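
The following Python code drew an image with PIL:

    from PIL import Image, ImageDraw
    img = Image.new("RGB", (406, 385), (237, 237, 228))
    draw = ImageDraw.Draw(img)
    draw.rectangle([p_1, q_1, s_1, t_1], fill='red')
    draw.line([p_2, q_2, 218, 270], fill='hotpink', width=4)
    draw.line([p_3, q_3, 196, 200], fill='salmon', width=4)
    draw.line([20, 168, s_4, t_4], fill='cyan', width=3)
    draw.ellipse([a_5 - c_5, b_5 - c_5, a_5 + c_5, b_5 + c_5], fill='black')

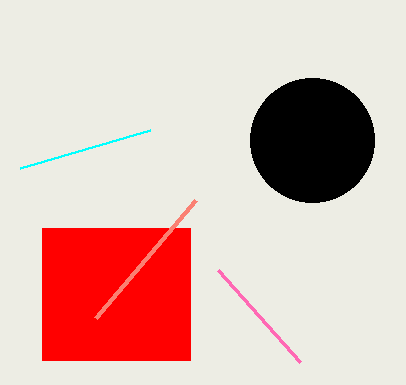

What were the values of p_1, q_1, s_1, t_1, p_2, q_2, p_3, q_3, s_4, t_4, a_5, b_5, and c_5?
p_1 = 42; q_1 = 228; s_1 = 190; t_1 = 360; p_2 = 300; q_2 = 362; p_3 = 96; q_3 = 318; s_4 = 150; t_4 = 130; a_5 = 312; b_5 = 140; c_5 = 62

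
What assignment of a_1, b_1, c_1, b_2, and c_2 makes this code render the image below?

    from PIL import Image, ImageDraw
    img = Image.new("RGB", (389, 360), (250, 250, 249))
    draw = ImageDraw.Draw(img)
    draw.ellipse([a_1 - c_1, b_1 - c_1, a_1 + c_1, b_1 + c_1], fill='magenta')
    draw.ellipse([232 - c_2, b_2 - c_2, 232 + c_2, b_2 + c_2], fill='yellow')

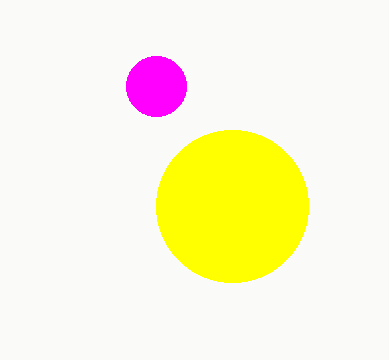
a_1 = 156; b_1 = 86; c_1 = 30; b_2 = 206; c_2 = 76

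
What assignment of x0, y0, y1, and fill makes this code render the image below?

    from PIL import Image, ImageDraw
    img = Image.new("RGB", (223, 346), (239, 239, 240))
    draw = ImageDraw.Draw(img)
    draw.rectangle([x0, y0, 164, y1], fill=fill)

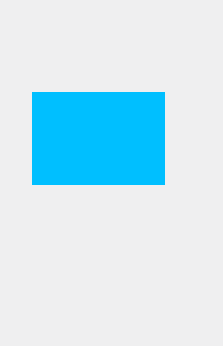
x0 = 32, y0 = 92, y1 = 184, fill = 'deepskyblue'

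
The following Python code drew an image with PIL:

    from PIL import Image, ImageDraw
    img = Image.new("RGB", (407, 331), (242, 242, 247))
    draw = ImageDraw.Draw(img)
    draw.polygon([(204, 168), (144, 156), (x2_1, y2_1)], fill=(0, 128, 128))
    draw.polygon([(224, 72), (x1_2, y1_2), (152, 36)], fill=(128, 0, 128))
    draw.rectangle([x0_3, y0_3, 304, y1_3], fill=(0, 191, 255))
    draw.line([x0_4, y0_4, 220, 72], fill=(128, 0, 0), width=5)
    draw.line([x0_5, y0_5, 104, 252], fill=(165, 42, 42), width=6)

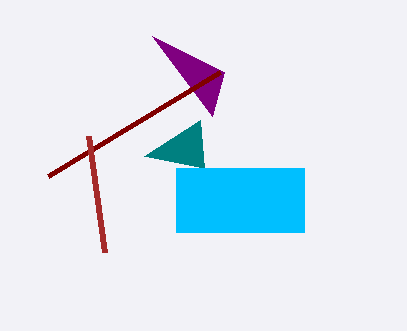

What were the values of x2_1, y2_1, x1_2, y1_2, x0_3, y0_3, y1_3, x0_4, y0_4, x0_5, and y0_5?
x2_1 = 200; y2_1 = 120; x1_2 = 212; y1_2 = 116; x0_3 = 176; y0_3 = 168; y1_3 = 232; x0_4 = 48; y0_4 = 176; x0_5 = 88; y0_5 = 136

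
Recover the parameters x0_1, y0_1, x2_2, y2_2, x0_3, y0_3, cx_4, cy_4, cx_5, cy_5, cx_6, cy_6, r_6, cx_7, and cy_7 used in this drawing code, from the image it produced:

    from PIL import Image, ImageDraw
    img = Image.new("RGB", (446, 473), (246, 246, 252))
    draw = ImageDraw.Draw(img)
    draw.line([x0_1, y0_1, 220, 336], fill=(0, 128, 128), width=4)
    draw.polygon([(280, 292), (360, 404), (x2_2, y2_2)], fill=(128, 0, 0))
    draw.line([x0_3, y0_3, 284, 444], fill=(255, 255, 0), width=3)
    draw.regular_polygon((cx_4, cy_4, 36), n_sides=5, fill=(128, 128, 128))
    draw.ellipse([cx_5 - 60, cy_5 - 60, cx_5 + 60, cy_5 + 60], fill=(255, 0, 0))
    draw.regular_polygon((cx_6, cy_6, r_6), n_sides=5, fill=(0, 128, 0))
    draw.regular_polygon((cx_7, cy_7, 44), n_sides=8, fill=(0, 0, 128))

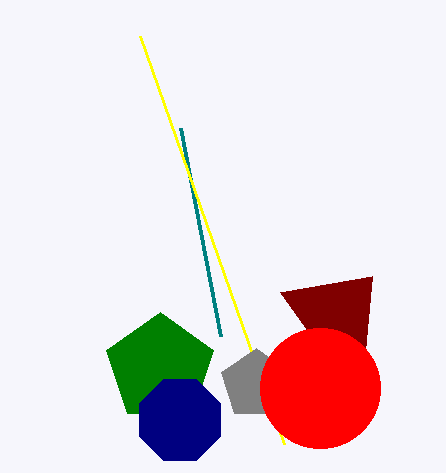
x0_1 = 180; y0_1 = 128; x2_2 = 372; y2_2 = 276; x0_3 = 140; y0_3 = 36; cx_4 = 256; cy_4 = 384; cx_5 = 320; cy_5 = 388; cx_6 = 160; cy_6 = 368; r_6 = 56; cx_7 = 180; cy_7 = 420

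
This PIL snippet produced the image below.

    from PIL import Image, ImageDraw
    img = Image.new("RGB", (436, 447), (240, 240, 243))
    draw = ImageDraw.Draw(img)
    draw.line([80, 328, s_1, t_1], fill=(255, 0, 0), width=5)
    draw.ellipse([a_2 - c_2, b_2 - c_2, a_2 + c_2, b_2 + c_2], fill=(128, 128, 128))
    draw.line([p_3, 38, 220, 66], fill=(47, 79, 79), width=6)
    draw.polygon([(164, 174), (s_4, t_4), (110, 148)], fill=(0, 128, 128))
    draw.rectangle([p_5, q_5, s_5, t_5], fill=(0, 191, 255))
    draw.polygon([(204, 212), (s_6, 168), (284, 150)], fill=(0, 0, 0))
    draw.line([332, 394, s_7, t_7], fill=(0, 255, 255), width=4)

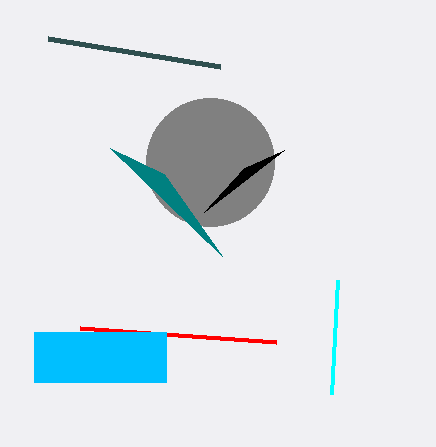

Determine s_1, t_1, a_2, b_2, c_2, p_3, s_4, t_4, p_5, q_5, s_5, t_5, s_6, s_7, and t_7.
s_1 = 276
t_1 = 342
a_2 = 210
b_2 = 162
c_2 = 64
p_3 = 48
s_4 = 222
t_4 = 256
p_5 = 34
q_5 = 332
s_5 = 166
t_5 = 382
s_6 = 244
s_7 = 338
t_7 = 280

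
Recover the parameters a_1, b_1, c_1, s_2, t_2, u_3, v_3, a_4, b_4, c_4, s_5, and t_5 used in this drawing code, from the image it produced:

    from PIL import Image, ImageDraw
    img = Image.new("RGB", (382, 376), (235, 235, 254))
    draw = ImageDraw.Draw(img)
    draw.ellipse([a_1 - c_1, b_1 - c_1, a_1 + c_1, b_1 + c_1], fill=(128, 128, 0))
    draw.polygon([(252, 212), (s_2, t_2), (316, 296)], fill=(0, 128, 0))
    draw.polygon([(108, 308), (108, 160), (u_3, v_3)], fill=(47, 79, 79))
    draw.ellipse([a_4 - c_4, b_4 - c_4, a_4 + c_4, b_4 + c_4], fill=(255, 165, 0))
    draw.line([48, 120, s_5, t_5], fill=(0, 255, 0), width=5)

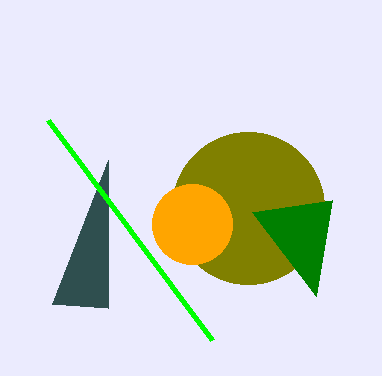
a_1 = 248; b_1 = 208; c_1 = 76; s_2 = 332; t_2 = 200; u_3 = 52; v_3 = 304; a_4 = 192; b_4 = 224; c_4 = 40; s_5 = 212; t_5 = 340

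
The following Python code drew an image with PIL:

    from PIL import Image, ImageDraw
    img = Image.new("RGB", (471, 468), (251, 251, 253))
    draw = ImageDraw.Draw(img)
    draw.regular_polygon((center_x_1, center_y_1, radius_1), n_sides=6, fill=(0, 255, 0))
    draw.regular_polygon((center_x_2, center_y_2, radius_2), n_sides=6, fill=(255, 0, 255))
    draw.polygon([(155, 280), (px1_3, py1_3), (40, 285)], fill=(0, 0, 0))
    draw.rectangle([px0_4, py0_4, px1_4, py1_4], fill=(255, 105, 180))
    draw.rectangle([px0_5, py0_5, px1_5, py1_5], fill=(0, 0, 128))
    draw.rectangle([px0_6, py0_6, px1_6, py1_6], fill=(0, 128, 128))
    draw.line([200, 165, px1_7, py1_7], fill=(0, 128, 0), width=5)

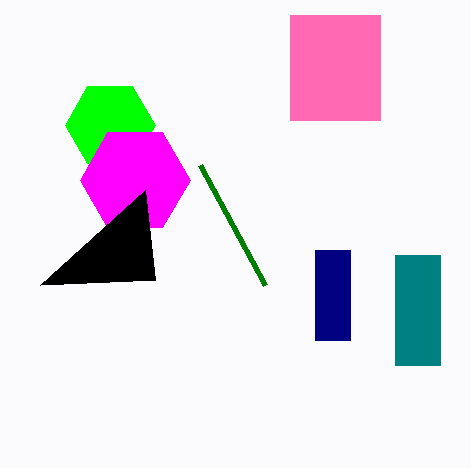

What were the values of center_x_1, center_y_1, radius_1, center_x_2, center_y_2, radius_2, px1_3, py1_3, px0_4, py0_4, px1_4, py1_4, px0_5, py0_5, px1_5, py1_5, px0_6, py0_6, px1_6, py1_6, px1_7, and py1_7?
center_x_1 = 110, center_y_1 = 125, radius_1 = 45, center_x_2 = 135, center_y_2 = 180, radius_2 = 55, px1_3 = 145, py1_3 = 190, px0_4 = 290, py0_4 = 15, px1_4 = 380, py1_4 = 120, px0_5 = 315, py0_5 = 250, px1_5 = 350, py1_5 = 340, px0_6 = 395, py0_6 = 255, px1_6 = 440, py1_6 = 365, px1_7 = 265, py1_7 = 285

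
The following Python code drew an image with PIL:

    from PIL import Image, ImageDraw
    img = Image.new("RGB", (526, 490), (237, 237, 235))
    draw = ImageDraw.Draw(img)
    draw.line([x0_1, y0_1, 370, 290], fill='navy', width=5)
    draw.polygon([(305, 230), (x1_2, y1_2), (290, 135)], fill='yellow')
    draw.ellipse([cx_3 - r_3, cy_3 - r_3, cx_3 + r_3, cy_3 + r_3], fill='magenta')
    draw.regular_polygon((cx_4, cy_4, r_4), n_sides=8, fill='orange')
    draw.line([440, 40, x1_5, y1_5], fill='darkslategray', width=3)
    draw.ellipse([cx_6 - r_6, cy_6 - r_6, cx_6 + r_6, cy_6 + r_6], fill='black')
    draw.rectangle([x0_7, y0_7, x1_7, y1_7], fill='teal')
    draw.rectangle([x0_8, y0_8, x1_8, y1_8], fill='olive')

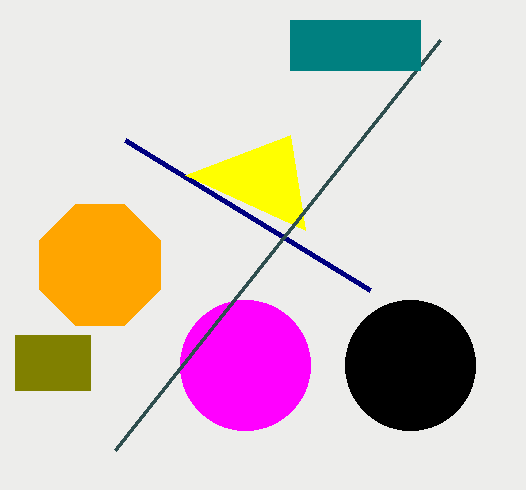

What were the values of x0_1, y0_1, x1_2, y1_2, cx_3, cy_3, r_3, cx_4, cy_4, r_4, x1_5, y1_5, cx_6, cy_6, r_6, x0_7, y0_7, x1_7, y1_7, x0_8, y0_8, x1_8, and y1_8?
x0_1 = 125; y0_1 = 140; x1_2 = 185; y1_2 = 175; cx_3 = 245; cy_3 = 365; r_3 = 65; cx_4 = 100; cy_4 = 265; r_4 = 65; x1_5 = 115; y1_5 = 450; cx_6 = 410; cy_6 = 365; r_6 = 65; x0_7 = 290; y0_7 = 20; x1_7 = 420; y1_7 = 70; x0_8 = 15; y0_8 = 335; x1_8 = 90; y1_8 = 390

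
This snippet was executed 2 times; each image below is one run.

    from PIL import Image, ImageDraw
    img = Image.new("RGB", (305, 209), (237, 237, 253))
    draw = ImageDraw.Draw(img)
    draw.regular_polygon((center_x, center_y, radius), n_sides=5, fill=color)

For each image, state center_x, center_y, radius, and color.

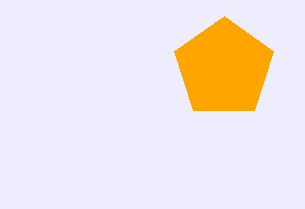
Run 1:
center_x = 224; center_y = 68; radius = 52; color = 'orange'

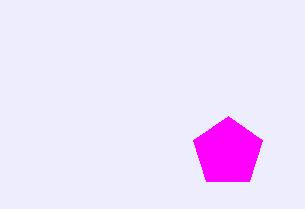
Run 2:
center_x = 228; center_y = 152; radius = 36; color = 'magenta'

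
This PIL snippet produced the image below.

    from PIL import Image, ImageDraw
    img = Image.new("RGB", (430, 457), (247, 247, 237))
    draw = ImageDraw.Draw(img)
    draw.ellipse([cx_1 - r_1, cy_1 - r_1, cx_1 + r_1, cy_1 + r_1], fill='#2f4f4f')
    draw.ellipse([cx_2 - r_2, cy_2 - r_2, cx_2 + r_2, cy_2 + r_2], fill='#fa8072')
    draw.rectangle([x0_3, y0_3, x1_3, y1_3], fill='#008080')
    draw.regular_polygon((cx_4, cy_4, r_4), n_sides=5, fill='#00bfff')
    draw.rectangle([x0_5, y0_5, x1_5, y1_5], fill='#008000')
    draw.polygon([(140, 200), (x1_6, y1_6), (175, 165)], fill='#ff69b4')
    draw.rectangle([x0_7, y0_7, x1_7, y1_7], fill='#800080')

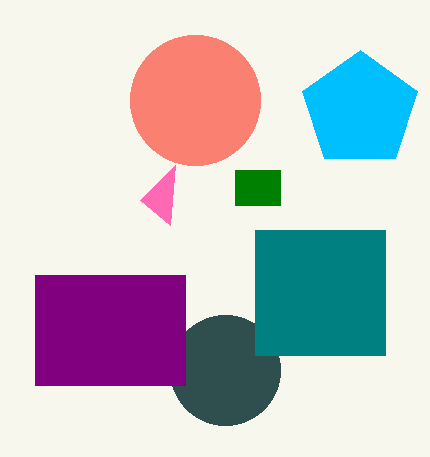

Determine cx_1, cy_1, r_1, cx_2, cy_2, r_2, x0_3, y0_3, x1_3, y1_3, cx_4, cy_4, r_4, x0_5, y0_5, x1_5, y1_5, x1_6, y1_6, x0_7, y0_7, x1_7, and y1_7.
cx_1 = 225
cy_1 = 370
r_1 = 55
cx_2 = 195
cy_2 = 100
r_2 = 65
x0_3 = 255
y0_3 = 230
x1_3 = 385
y1_3 = 355
cx_4 = 360
cy_4 = 110
r_4 = 60
x0_5 = 235
y0_5 = 170
x1_5 = 280
y1_5 = 205
x1_6 = 170
y1_6 = 225
x0_7 = 35
y0_7 = 275
x1_7 = 185
y1_7 = 385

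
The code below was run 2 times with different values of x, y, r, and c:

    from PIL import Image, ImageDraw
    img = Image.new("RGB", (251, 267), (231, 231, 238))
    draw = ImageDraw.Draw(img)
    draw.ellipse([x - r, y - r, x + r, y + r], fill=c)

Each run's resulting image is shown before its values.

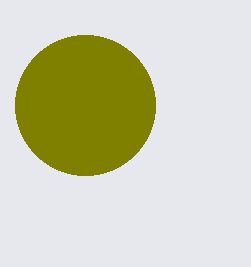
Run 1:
x = 85; y = 105; r = 70; c = 'olive'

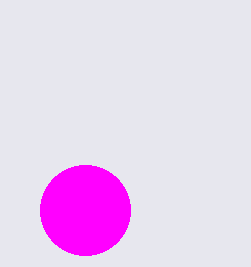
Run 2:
x = 85; y = 210; r = 45; c = 'magenta'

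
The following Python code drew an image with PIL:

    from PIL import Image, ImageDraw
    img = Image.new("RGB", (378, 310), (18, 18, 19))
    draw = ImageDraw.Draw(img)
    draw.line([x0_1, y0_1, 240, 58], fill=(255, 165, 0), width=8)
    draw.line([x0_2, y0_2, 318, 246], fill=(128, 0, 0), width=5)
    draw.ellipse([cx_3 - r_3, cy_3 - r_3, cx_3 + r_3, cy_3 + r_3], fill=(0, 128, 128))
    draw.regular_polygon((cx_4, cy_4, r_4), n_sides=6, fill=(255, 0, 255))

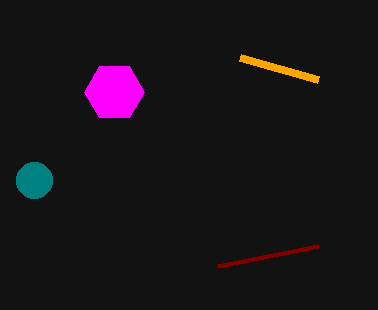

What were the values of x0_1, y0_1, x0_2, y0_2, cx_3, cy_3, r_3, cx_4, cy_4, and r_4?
x0_1 = 318; y0_1 = 80; x0_2 = 218; y0_2 = 266; cx_3 = 34; cy_3 = 180; r_3 = 18; cx_4 = 114; cy_4 = 92; r_4 = 30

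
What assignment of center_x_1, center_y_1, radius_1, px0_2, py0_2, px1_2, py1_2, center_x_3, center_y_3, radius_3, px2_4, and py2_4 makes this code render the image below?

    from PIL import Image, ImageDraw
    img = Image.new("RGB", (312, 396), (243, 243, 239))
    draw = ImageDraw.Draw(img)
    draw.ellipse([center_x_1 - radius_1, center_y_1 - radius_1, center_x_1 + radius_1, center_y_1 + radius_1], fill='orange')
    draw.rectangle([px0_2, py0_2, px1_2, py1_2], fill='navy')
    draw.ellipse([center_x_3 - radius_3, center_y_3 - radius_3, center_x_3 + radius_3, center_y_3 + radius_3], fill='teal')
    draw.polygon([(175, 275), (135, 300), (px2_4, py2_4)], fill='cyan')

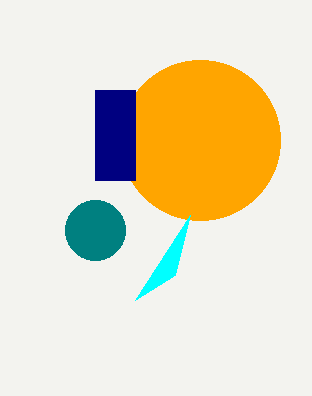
center_x_1 = 200, center_y_1 = 140, radius_1 = 80, px0_2 = 95, py0_2 = 90, px1_2 = 135, py1_2 = 180, center_x_3 = 95, center_y_3 = 230, radius_3 = 30, px2_4 = 190, py2_4 = 215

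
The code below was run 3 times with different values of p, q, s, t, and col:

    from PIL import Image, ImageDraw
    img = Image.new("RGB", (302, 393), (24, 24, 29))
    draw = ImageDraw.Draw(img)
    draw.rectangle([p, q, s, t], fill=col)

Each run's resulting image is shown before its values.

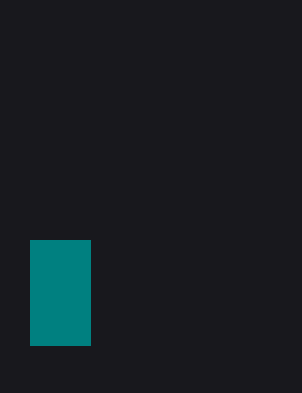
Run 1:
p = 30; q = 240; s = 90; t = 345; col = 'teal'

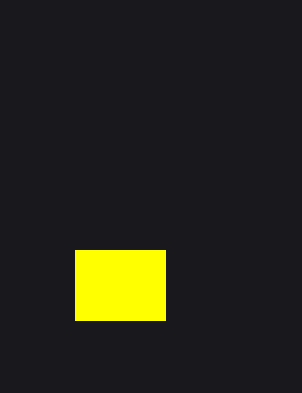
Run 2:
p = 75, q = 250, s = 165, t = 320, col = 'yellow'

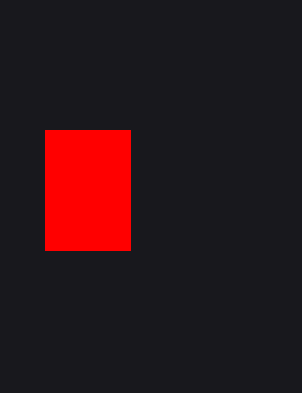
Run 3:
p = 45; q = 130; s = 130; t = 250; col = 'red'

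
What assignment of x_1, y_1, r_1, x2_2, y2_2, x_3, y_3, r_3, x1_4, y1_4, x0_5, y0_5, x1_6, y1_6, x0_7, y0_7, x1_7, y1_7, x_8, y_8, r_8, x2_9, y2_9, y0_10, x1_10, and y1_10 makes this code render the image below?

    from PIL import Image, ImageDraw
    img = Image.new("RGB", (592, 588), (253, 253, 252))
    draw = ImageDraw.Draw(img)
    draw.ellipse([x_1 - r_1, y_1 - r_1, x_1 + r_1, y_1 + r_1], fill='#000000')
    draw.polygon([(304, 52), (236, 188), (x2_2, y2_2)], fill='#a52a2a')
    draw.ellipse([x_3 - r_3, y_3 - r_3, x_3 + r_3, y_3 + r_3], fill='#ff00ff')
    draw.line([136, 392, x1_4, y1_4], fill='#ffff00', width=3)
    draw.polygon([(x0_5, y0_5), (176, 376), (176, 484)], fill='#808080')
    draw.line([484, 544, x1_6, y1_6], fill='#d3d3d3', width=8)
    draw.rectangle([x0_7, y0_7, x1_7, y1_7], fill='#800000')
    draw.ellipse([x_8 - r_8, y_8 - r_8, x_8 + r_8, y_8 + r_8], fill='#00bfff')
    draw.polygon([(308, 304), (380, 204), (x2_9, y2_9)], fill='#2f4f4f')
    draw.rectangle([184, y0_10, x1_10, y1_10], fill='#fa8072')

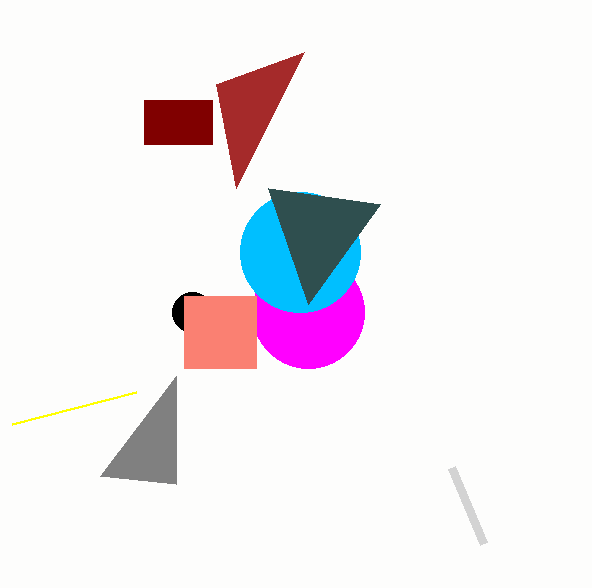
x_1 = 192; y_1 = 312; r_1 = 20; x2_2 = 216; y2_2 = 84; x_3 = 308; y_3 = 312; r_3 = 56; x1_4 = 12; y1_4 = 424; x0_5 = 100; y0_5 = 476; x1_6 = 452; y1_6 = 468; x0_7 = 144; y0_7 = 100; x1_7 = 212; y1_7 = 144; x_8 = 300; y_8 = 252; r_8 = 60; x2_9 = 268; y2_9 = 188; y0_10 = 296; x1_10 = 256; y1_10 = 368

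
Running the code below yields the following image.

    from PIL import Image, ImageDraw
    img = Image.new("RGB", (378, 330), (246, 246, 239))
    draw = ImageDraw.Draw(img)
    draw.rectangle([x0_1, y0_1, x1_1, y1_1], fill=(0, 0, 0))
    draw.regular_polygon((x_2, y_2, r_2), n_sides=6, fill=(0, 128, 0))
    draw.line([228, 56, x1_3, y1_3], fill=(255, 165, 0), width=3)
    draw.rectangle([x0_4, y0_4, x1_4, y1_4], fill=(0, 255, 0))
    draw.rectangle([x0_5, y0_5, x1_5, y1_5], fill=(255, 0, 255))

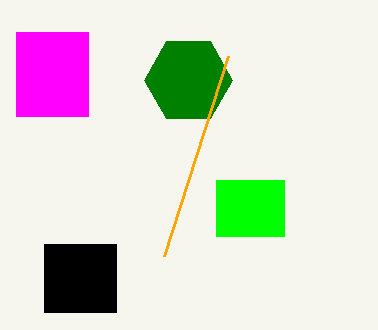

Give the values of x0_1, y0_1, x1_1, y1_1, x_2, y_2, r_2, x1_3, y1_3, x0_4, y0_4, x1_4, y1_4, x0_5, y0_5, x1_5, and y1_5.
x0_1 = 44; y0_1 = 244; x1_1 = 116; y1_1 = 312; x_2 = 188; y_2 = 80; r_2 = 44; x1_3 = 164; y1_3 = 256; x0_4 = 216; y0_4 = 180; x1_4 = 284; y1_4 = 236; x0_5 = 16; y0_5 = 32; x1_5 = 88; y1_5 = 116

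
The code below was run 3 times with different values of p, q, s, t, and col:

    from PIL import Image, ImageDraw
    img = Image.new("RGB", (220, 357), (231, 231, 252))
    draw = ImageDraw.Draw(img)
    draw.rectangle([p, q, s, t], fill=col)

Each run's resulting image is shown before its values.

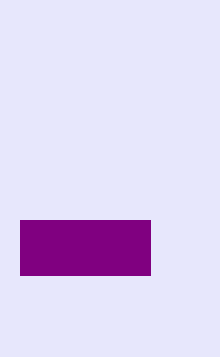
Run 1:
p = 20, q = 220, s = 150, t = 275, col = 'purple'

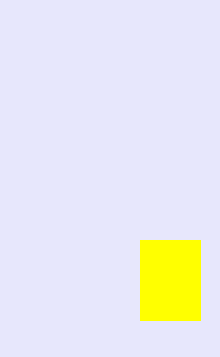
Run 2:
p = 140, q = 240, s = 200, t = 320, col = 'yellow'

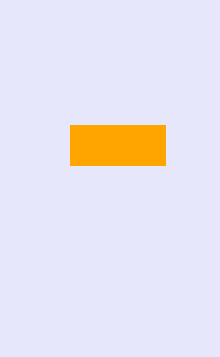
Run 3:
p = 70; q = 125; s = 165; t = 165; col = 'orange'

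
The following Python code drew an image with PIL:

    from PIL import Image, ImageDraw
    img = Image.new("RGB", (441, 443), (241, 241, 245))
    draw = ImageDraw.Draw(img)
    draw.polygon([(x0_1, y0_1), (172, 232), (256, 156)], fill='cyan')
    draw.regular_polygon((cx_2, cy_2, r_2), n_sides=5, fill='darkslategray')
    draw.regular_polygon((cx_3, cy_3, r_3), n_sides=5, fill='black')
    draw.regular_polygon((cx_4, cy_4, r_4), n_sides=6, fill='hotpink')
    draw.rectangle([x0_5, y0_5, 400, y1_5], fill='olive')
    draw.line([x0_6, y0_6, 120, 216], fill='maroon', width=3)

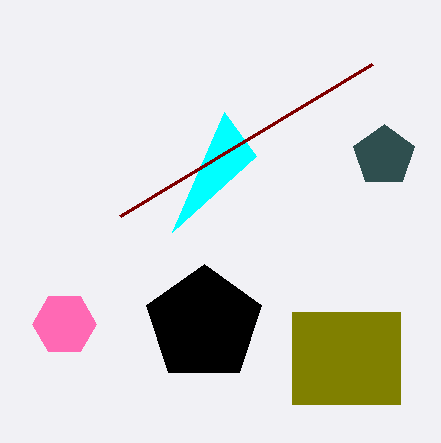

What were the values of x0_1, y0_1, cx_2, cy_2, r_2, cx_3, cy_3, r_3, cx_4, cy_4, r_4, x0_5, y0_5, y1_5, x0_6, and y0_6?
x0_1 = 224, y0_1 = 112, cx_2 = 384, cy_2 = 156, r_2 = 32, cx_3 = 204, cy_3 = 324, r_3 = 60, cx_4 = 64, cy_4 = 324, r_4 = 32, x0_5 = 292, y0_5 = 312, y1_5 = 404, x0_6 = 372, y0_6 = 64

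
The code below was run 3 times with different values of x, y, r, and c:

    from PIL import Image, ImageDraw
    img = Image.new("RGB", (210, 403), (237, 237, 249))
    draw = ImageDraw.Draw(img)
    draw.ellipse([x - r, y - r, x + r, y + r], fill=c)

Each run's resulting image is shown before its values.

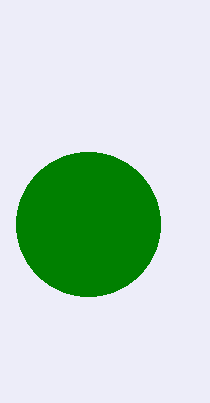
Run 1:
x = 88
y = 224
r = 72
c = 'green'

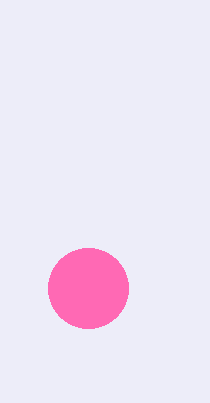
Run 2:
x = 88, y = 288, r = 40, c = 'hotpink'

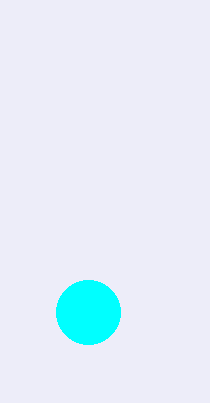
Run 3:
x = 88; y = 312; r = 32; c = 'cyan'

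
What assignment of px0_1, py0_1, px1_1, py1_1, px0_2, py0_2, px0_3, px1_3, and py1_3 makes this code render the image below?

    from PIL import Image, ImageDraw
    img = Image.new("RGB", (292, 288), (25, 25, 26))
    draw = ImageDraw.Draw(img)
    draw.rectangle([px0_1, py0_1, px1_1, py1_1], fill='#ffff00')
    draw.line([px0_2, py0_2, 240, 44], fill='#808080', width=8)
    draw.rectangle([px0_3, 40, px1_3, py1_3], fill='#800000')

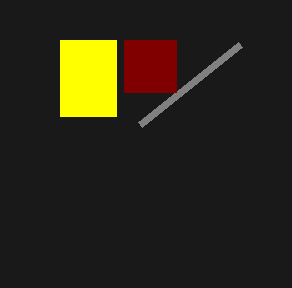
px0_1 = 60, py0_1 = 40, px1_1 = 116, py1_1 = 116, px0_2 = 140, py0_2 = 124, px0_3 = 124, px1_3 = 176, py1_3 = 92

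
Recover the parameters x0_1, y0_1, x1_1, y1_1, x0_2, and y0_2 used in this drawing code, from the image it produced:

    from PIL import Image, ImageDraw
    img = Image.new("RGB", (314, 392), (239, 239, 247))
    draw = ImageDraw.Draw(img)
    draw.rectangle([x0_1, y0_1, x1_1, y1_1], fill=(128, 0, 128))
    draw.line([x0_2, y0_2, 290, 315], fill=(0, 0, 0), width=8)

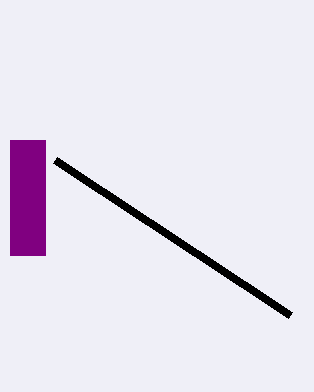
x0_1 = 10, y0_1 = 140, x1_1 = 45, y1_1 = 255, x0_2 = 55, y0_2 = 160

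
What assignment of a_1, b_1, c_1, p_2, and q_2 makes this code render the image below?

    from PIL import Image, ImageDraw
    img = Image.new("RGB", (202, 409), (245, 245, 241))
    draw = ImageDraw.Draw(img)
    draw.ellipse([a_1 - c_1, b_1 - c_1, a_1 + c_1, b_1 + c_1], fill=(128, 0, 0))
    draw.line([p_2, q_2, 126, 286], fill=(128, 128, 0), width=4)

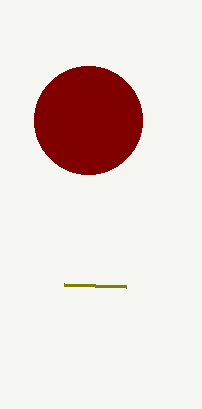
a_1 = 88
b_1 = 120
c_1 = 54
p_2 = 64
q_2 = 284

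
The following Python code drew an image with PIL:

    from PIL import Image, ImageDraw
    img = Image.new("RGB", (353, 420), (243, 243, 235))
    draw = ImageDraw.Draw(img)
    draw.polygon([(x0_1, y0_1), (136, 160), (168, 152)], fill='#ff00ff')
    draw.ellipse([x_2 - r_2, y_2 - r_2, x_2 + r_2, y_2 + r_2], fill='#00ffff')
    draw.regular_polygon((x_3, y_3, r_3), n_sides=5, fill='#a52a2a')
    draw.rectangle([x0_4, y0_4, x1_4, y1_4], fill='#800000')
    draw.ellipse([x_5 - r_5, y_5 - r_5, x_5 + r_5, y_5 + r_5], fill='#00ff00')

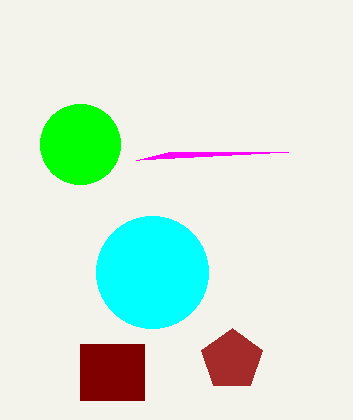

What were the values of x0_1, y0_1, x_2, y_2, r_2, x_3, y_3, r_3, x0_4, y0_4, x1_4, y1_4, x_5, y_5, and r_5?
x0_1 = 288
y0_1 = 152
x_2 = 152
y_2 = 272
r_2 = 56
x_3 = 232
y_3 = 360
r_3 = 32
x0_4 = 80
y0_4 = 344
x1_4 = 144
y1_4 = 400
x_5 = 80
y_5 = 144
r_5 = 40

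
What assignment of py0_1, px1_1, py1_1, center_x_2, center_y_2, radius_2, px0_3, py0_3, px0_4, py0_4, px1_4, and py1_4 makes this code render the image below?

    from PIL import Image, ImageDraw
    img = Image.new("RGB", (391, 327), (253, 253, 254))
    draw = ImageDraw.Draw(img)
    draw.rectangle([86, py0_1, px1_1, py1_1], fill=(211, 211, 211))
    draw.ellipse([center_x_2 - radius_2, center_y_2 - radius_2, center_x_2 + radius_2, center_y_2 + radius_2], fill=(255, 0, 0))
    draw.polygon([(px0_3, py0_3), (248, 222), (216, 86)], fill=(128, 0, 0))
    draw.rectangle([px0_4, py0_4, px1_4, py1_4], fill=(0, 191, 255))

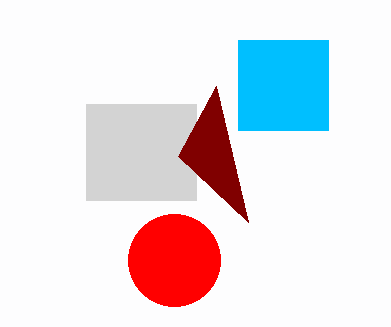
py0_1 = 104; px1_1 = 196; py1_1 = 200; center_x_2 = 174; center_y_2 = 260; radius_2 = 46; px0_3 = 178; py0_3 = 156; px0_4 = 238; py0_4 = 40; px1_4 = 328; py1_4 = 130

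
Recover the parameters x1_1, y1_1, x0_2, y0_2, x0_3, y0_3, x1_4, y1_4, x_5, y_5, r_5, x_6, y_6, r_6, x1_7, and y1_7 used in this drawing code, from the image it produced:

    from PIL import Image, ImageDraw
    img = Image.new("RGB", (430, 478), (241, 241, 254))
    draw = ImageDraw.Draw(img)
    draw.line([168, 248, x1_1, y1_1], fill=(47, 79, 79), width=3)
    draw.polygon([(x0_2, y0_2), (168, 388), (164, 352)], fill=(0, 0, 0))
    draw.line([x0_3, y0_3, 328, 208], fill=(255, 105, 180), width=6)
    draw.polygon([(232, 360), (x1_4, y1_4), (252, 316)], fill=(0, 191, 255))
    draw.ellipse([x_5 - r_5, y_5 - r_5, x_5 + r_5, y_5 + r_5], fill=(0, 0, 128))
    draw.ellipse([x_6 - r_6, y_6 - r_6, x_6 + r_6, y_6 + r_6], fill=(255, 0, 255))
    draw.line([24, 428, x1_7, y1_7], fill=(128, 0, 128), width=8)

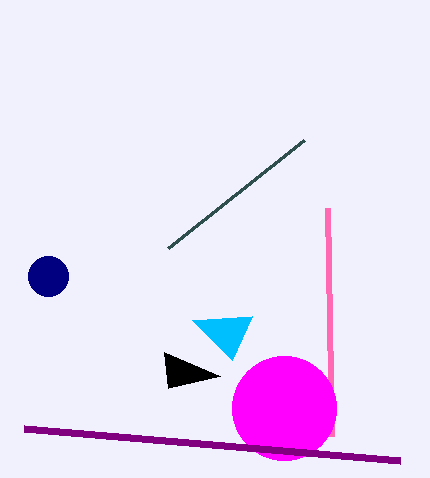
x1_1 = 304
y1_1 = 140
x0_2 = 220
y0_2 = 376
x0_3 = 332
y0_3 = 436
x1_4 = 192
y1_4 = 320
x_5 = 48
y_5 = 276
r_5 = 20
x_6 = 284
y_6 = 408
r_6 = 52
x1_7 = 400
y1_7 = 460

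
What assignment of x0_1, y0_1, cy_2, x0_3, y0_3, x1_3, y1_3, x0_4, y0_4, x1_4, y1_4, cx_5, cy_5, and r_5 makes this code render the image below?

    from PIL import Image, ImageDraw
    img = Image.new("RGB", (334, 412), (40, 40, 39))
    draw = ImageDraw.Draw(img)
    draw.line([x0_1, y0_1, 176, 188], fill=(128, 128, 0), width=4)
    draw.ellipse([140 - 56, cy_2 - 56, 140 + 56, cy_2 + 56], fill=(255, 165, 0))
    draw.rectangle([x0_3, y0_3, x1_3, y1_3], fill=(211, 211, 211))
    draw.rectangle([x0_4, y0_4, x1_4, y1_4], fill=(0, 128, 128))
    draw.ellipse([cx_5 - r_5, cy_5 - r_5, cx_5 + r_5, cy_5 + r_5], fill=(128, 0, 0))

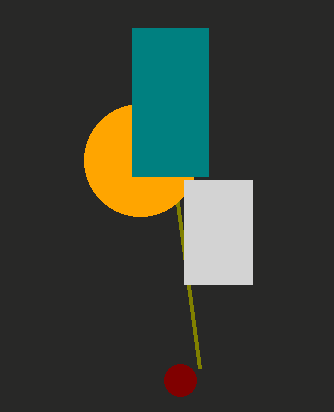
x0_1 = 200; y0_1 = 368; cy_2 = 160; x0_3 = 184; y0_3 = 180; x1_3 = 252; y1_3 = 284; x0_4 = 132; y0_4 = 28; x1_4 = 208; y1_4 = 176; cx_5 = 180; cy_5 = 380; r_5 = 16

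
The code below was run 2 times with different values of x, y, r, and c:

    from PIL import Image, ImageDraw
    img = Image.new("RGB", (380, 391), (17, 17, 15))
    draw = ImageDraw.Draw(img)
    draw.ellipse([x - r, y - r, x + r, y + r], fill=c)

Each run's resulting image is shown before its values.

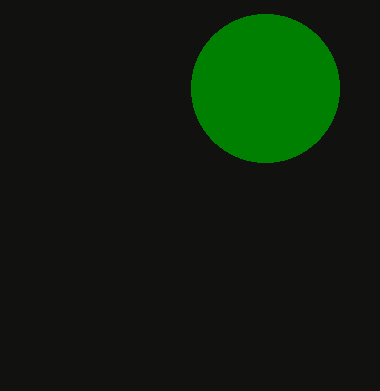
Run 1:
x = 265, y = 88, r = 74, c = 'green'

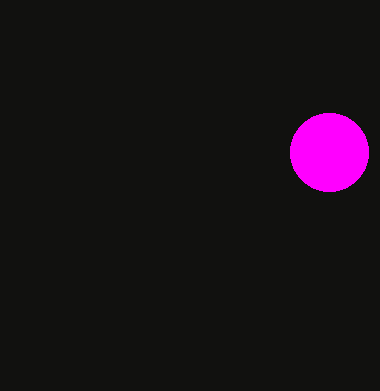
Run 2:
x = 329, y = 152, r = 39, c = 'magenta'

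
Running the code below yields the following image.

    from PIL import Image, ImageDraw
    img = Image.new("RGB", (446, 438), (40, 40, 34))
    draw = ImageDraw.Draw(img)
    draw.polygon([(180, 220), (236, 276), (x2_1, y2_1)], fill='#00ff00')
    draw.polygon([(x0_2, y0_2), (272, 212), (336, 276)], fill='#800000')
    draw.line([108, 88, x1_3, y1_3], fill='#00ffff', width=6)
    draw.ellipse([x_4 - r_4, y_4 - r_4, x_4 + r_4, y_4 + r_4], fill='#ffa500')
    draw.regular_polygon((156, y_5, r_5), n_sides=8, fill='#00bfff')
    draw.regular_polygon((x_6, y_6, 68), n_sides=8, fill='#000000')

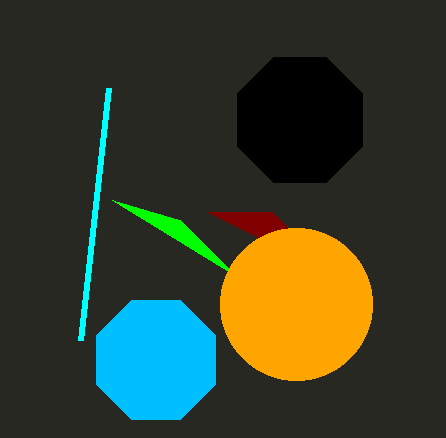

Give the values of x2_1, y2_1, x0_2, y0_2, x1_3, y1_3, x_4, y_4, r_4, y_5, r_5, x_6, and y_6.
x2_1 = 112
y2_1 = 200
x0_2 = 208
y0_2 = 212
x1_3 = 80
y1_3 = 340
x_4 = 296
y_4 = 304
r_4 = 76
y_5 = 360
r_5 = 64
x_6 = 300
y_6 = 120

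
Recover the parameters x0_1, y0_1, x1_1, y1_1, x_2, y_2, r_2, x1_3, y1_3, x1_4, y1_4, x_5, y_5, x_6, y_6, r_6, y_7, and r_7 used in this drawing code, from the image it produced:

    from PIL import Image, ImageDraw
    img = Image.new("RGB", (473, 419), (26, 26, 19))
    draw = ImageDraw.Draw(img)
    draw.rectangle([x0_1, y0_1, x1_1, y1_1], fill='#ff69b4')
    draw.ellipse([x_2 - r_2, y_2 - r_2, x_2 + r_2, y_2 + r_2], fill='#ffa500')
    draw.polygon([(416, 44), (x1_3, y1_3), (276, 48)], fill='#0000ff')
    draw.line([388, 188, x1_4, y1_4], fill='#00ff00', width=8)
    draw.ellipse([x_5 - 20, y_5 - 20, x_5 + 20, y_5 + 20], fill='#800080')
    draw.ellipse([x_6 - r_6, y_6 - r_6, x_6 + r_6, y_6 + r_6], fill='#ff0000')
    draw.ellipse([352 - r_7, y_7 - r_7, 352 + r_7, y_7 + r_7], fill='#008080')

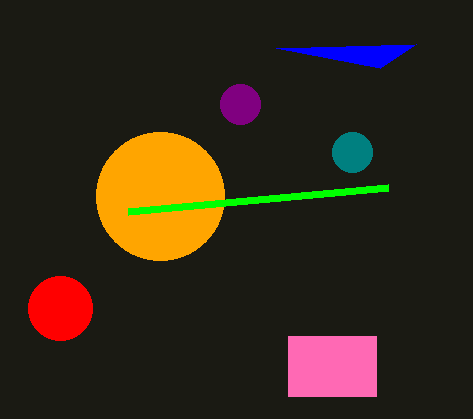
x0_1 = 288
y0_1 = 336
x1_1 = 376
y1_1 = 396
x_2 = 160
y_2 = 196
r_2 = 64
x1_3 = 380
y1_3 = 68
x1_4 = 128
y1_4 = 212
x_5 = 240
y_5 = 104
x_6 = 60
y_6 = 308
r_6 = 32
y_7 = 152
r_7 = 20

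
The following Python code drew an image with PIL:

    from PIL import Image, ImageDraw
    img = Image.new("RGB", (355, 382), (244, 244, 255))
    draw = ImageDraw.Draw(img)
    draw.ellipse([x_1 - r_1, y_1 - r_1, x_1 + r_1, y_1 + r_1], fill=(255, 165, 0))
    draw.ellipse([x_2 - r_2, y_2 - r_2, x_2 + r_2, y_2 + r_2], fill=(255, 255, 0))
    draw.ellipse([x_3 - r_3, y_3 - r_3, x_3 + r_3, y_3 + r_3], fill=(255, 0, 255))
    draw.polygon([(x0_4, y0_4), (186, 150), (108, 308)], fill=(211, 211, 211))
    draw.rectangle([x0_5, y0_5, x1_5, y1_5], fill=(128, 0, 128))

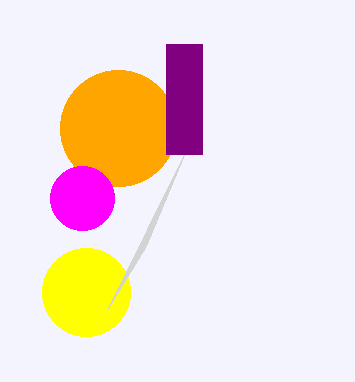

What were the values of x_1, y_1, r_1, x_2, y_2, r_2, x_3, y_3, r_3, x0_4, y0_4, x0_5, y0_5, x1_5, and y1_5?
x_1 = 118; y_1 = 128; r_1 = 58; x_2 = 86; y_2 = 292; r_2 = 44; x_3 = 82; y_3 = 198; r_3 = 32; x0_4 = 146; y0_4 = 246; x0_5 = 166; y0_5 = 44; x1_5 = 202; y1_5 = 154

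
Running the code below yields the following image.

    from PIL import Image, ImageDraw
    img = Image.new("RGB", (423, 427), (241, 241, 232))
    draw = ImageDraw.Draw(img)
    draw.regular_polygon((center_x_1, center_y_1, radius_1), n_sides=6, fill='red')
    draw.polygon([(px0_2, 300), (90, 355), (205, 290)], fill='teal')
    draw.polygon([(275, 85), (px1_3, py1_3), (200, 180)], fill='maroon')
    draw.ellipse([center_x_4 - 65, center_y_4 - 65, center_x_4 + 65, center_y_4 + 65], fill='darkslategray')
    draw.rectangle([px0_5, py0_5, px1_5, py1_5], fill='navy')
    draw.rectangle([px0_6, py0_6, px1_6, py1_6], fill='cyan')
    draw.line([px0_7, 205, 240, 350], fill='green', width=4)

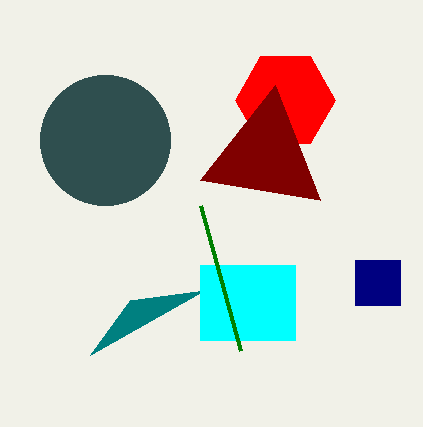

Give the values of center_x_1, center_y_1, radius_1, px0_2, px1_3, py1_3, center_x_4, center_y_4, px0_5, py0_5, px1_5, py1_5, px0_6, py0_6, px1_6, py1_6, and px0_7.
center_x_1 = 285
center_y_1 = 100
radius_1 = 50
px0_2 = 130
px1_3 = 320
py1_3 = 200
center_x_4 = 105
center_y_4 = 140
px0_5 = 355
py0_5 = 260
px1_5 = 400
py1_5 = 305
px0_6 = 200
py0_6 = 265
px1_6 = 295
py1_6 = 340
px0_7 = 200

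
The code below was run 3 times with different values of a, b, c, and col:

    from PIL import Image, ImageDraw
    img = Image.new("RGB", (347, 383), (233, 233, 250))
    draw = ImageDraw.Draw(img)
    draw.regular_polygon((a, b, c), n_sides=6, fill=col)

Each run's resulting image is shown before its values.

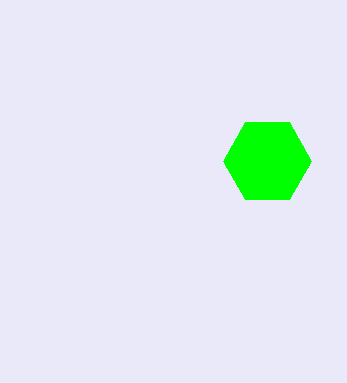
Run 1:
a = 267; b = 161; c = 44; col = 'lime'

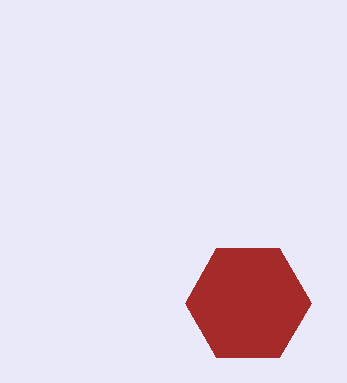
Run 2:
a = 248
b = 303
c = 63
col = 'brown'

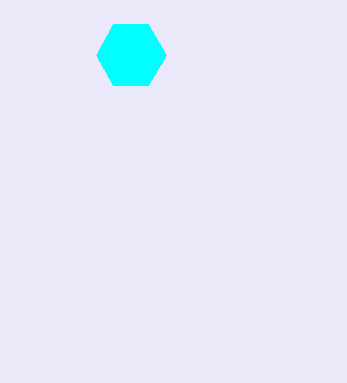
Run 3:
a = 131, b = 55, c = 35, col = 'cyan'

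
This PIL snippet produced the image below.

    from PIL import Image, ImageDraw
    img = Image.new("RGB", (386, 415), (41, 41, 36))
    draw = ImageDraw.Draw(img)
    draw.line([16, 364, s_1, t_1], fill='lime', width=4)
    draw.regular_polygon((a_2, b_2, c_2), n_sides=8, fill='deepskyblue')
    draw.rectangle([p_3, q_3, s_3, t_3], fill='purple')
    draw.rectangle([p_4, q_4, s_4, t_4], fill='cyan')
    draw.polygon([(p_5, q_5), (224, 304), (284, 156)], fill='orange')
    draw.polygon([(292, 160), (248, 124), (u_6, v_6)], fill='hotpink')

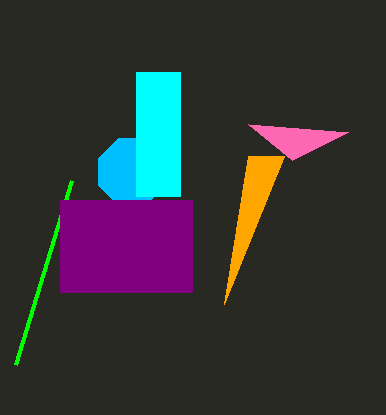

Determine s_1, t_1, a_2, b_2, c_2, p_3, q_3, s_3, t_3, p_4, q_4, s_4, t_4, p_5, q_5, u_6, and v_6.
s_1 = 72, t_1 = 180, a_2 = 132, b_2 = 172, c_2 = 36, p_3 = 60, q_3 = 200, s_3 = 192, t_3 = 292, p_4 = 136, q_4 = 72, s_4 = 180, t_4 = 196, p_5 = 248, q_5 = 156, u_6 = 348, v_6 = 132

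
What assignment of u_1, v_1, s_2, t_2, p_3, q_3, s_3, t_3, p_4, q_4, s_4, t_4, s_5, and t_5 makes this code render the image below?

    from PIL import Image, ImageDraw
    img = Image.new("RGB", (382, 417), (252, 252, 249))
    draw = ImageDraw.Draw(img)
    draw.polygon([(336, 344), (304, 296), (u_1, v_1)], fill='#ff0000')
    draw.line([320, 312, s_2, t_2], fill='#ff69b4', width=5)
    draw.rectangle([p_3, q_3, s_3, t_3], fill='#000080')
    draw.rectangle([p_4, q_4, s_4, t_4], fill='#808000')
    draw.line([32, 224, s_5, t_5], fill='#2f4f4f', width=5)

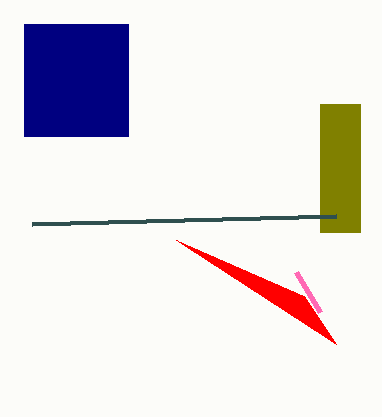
u_1 = 176, v_1 = 240, s_2 = 296, t_2 = 272, p_3 = 24, q_3 = 24, s_3 = 128, t_3 = 136, p_4 = 320, q_4 = 104, s_4 = 360, t_4 = 232, s_5 = 336, t_5 = 216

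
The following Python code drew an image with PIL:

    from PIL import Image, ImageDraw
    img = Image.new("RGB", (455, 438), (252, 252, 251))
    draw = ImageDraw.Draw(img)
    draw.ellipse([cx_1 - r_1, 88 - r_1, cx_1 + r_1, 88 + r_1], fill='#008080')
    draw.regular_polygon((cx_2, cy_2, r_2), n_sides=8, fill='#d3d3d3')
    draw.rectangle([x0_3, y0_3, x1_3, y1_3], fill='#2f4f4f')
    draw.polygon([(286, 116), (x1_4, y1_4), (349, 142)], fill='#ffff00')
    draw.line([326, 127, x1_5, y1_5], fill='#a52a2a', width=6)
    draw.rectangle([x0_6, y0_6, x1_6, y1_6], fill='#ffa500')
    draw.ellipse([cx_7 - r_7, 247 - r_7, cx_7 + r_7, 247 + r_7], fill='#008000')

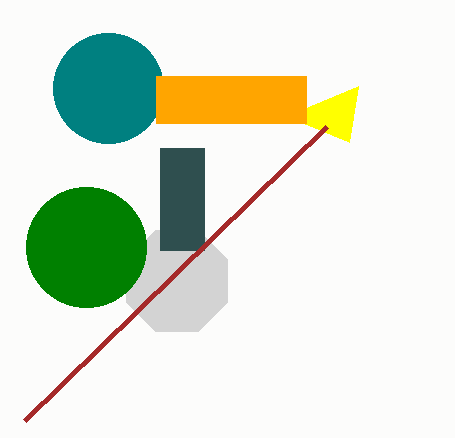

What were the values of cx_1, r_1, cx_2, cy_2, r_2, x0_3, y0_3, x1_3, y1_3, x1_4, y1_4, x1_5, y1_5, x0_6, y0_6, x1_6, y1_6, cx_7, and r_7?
cx_1 = 108
r_1 = 55
cx_2 = 177
cy_2 = 281
r_2 = 55
x0_3 = 160
y0_3 = 148
x1_3 = 204
y1_3 = 250
x1_4 = 358
y1_4 = 86
x1_5 = 24
y1_5 = 421
x0_6 = 156
y0_6 = 76
x1_6 = 306
y1_6 = 123
cx_7 = 86
r_7 = 60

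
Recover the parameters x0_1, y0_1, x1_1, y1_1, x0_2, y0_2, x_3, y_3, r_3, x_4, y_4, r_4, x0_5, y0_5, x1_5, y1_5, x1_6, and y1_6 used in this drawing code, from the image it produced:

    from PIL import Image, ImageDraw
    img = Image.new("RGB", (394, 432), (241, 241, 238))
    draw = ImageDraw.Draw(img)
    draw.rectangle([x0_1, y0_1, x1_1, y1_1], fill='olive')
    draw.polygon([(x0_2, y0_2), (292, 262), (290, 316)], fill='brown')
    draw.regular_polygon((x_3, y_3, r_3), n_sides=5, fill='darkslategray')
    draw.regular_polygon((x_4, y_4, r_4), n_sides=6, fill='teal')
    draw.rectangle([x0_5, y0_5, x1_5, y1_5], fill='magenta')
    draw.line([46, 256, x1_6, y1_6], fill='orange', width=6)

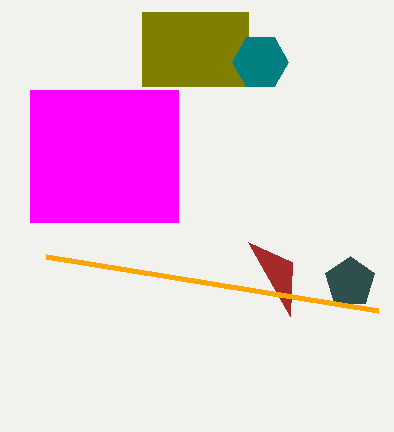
x0_1 = 142; y0_1 = 12; x1_1 = 248; y1_1 = 86; x0_2 = 248; y0_2 = 242; x_3 = 350; y_3 = 282; r_3 = 26; x_4 = 260; y_4 = 62; r_4 = 28; x0_5 = 30; y0_5 = 90; x1_5 = 178; y1_5 = 222; x1_6 = 378; y1_6 = 310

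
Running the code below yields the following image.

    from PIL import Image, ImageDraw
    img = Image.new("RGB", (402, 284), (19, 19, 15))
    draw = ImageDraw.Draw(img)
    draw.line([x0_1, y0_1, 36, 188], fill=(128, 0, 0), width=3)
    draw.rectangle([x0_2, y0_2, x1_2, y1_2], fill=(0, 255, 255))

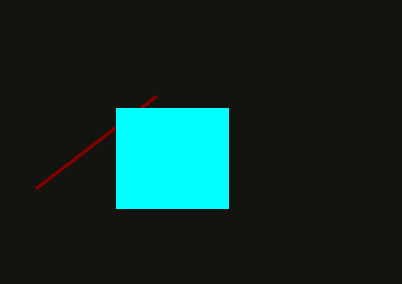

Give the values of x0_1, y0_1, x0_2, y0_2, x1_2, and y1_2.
x0_1 = 156; y0_1 = 96; x0_2 = 116; y0_2 = 108; x1_2 = 228; y1_2 = 208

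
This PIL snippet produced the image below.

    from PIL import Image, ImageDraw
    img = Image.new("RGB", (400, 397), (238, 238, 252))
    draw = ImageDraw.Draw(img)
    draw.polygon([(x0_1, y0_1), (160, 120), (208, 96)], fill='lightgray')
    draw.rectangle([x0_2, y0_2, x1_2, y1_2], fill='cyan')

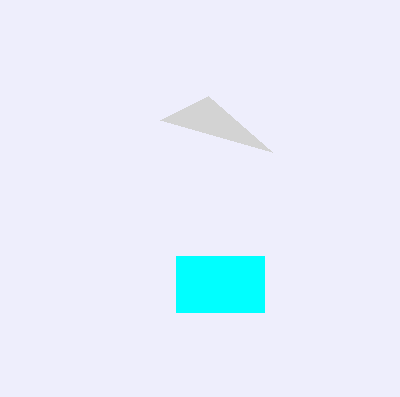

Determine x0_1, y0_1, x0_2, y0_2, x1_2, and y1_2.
x0_1 = 272
y0_1 = 152
x0_2 = 176
y0_2 = 256
x1_2 = 264
y1_2 = 312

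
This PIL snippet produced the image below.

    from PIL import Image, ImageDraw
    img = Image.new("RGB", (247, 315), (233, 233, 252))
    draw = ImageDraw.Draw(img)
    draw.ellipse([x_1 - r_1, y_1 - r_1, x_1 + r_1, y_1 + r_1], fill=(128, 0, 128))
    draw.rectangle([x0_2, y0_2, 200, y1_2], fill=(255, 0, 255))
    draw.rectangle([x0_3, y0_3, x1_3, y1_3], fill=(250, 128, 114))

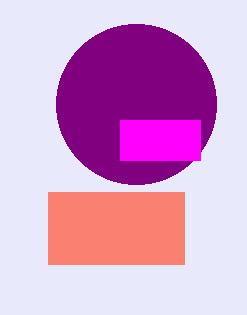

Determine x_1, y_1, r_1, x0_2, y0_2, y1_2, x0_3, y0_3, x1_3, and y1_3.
x_1 = 136; y_1 = 104; r_1 = 80; x0_2 = 120; y0_2 = 120; y1_2 = 160; x0_3 = 48; y0_3 = 192; x1_3 = 184; y1_3 = 264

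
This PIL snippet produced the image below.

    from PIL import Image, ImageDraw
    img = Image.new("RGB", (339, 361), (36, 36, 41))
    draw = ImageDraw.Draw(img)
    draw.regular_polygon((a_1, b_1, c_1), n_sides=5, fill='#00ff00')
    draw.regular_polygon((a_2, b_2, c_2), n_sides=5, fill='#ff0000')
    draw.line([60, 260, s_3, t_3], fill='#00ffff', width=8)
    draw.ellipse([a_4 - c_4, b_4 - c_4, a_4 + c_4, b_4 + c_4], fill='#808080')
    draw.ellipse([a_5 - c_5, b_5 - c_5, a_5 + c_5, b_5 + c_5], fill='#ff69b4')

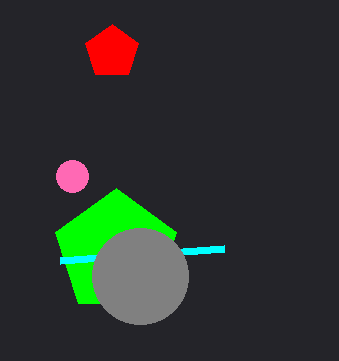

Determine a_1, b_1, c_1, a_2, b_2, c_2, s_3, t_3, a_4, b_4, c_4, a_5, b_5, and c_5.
a_1 = 116, b_1 = 252, c_1 = 64, a_2 = 112, b_2 = 52, c_2 = 28, s_3 = 224, t_3 = 248, a_4 = 140, b_4 = 276, c_4 = 48, a_5 = 72, b_5 = 176, c_5 = 16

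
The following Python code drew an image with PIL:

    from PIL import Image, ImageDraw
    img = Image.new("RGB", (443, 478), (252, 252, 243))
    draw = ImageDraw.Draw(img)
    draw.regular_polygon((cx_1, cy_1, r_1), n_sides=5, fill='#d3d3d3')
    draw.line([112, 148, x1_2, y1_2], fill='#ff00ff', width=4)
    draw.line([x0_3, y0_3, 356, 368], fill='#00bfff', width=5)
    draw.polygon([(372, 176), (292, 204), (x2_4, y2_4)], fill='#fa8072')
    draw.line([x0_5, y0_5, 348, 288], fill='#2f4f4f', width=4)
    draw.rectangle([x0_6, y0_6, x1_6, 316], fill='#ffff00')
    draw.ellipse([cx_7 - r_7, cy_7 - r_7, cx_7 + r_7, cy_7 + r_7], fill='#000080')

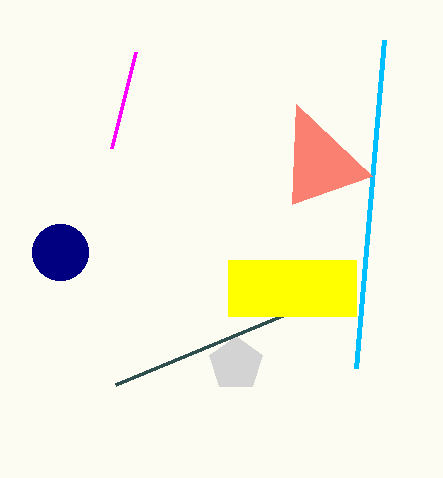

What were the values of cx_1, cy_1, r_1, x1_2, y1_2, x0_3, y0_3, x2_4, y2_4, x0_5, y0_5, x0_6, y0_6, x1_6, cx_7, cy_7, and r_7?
cx_1 = 236
cy_1 = 364
r_1 = 28
x1_2 = 136
y1_2 = 52
x0_3 = 384
y0_3 = 40
x2_4 = 296
y2_4 = 104
x0_5 = 116
y0_5 = 384
x0_6 = 228
y0_6 = 260
x1_6 = 356
cx_7 = 60
cy_7 = 252
r_7 = 28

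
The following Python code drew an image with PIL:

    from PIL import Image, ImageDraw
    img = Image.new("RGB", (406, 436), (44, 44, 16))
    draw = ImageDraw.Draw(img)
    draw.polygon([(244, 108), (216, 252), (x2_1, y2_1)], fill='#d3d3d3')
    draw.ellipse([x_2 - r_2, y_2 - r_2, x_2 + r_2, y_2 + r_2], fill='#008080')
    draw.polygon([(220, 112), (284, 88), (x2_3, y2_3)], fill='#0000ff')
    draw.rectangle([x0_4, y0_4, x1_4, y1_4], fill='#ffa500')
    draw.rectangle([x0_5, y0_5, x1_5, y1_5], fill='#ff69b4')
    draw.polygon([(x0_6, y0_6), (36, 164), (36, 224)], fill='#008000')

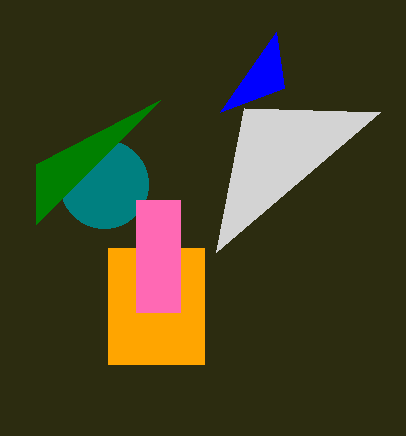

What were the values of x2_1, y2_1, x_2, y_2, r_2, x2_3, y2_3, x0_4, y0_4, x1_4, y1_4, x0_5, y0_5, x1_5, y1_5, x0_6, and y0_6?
x2_1 = 380, y2_1 = 112, x_2 = 104, y_2 = 184, r_2 = 44, x2_3 = 276, y2_3 = 32, x0_4 = 108, y0_4 = 248, x1_4 = 204, y1_4 = 364, x0_5 = 136, y0_5 = 200, x1_5 = 180, y1_5 = 312, x0_6 = 160, y0_6 = 100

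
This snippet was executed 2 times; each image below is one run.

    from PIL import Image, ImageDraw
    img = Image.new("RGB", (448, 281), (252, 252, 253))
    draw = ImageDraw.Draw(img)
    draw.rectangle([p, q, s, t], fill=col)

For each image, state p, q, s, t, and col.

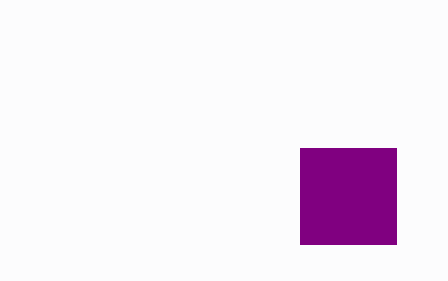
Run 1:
p = 300, q = 148, s = 396, t = 244, col = 'purple'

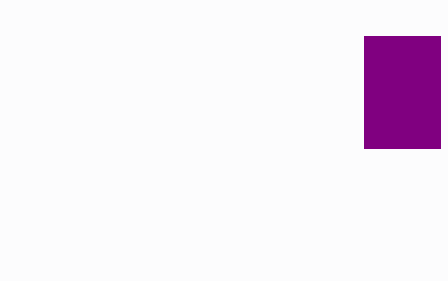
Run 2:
p = 364, q = 36, s = 440, t = 148, col = 'purple'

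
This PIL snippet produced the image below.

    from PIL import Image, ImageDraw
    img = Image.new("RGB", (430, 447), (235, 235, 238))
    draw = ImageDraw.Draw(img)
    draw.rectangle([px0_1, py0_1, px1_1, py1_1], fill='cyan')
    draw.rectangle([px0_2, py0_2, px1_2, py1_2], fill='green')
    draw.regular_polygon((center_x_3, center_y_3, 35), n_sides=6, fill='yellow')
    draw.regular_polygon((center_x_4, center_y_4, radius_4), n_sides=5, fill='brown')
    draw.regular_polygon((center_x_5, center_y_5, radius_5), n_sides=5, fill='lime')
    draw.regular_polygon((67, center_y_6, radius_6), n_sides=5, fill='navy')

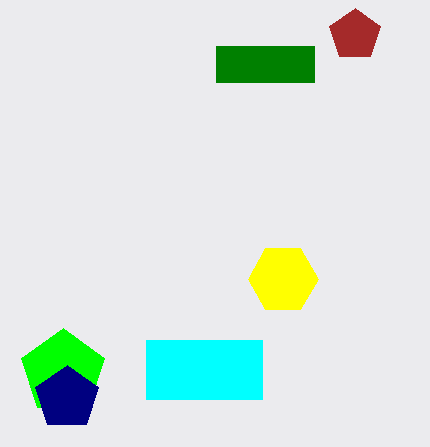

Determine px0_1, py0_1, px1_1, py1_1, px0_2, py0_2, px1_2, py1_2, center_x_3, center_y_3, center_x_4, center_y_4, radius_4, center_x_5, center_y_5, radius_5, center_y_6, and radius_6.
px0_1 = 146; py0_1 = 340; px1_1 = 262; py1_1 = 399; px0_2 = 216; py0_2 = 46; px1_2 = 314; py1_2 = 82; center_x_3 = 283; center_y_3 = 279; center_x_4 = 355; center_y_4 = 35; radius_4 = 27; center_x_5 = 63; center_y_5 = 372; radius_5 = 44; center_y_6 = 398; radius_6 = 33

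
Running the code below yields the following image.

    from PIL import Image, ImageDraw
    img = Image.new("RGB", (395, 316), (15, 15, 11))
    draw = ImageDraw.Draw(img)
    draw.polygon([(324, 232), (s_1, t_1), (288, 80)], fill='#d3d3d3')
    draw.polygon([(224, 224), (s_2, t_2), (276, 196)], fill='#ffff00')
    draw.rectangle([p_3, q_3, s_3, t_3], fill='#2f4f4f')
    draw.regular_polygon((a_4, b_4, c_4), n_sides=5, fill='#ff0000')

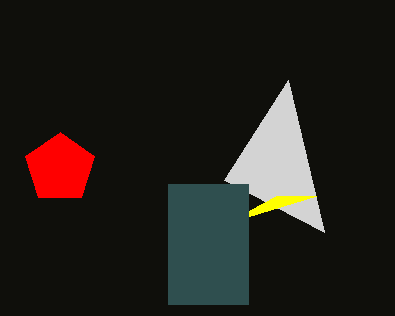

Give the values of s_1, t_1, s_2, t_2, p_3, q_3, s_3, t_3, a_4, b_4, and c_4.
s_1 = 224
t_1 = 180
s_2 = 316
t_2 = 196
p_3 = 168
q_3 = 184
s_3 = 248
t_3 = 304
a_4 = 60
b_4 = 168
c_4 = 36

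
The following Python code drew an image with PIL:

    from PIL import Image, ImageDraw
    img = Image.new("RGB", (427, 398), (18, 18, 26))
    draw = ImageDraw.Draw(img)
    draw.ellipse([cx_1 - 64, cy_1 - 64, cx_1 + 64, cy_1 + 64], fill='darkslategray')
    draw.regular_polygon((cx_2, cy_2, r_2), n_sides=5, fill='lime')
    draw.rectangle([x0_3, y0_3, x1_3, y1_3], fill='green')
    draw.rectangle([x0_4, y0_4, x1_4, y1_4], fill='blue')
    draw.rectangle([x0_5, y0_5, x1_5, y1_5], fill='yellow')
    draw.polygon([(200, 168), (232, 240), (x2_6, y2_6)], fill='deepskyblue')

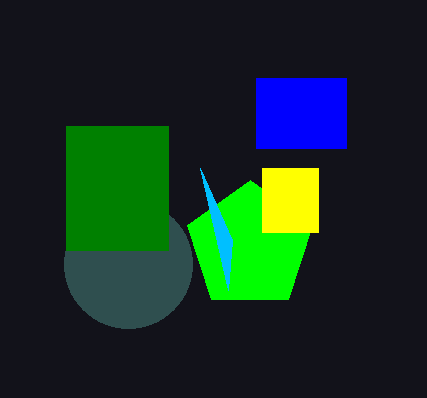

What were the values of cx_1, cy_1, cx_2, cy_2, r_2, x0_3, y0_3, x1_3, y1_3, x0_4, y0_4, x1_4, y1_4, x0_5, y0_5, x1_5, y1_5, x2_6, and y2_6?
cx_1 = 128; cy_1 = 264; cx_2 = 250; cy_2 = 246; r_2 = 66; x0_3 = 66; y0_3 = 126; x1_3 = 168; y1_3 = 250; x0_4 = 256; y0_4 = 78; x1_4 = 346; y1_4 = 148; x0_5 = 262; y0_5 = 168; x1_5 = 318; y1_5 = 232; x2_6 = 228; y2_6 = 290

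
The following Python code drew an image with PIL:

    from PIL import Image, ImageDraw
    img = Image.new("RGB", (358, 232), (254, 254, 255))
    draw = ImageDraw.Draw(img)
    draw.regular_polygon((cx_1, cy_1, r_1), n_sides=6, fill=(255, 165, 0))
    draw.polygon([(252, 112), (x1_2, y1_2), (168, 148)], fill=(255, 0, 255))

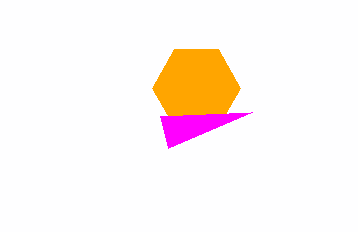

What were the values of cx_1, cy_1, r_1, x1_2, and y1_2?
cx_1 = 196
cy_1 = 88
r_1 = 44
x1_2 = 160
y1_2 = 116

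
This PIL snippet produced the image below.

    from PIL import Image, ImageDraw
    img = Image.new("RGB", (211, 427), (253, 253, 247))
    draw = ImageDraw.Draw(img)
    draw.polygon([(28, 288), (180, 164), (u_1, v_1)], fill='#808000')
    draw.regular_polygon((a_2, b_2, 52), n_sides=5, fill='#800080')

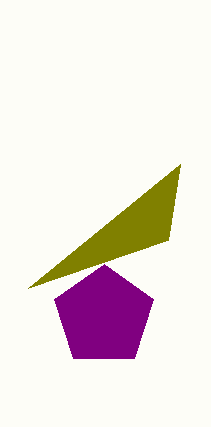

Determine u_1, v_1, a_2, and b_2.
u_1 = 168; v_1 = 240; a_2 = 104; b_2 = 316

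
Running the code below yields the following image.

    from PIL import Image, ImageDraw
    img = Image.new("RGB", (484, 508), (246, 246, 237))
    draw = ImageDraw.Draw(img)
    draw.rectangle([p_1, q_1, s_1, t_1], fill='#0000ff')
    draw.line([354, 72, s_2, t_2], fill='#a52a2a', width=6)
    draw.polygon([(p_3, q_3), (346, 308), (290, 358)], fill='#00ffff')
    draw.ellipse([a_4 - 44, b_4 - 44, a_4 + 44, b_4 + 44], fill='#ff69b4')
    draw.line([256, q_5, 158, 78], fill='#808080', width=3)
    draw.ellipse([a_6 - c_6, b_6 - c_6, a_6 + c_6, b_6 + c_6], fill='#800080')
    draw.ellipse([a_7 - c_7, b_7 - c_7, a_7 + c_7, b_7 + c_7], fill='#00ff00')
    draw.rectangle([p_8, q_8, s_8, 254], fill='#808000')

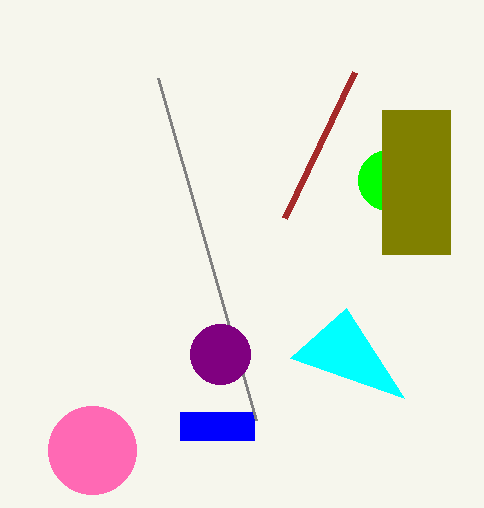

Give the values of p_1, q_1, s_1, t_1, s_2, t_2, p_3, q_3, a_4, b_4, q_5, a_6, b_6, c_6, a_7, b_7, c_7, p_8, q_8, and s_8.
p_1 = 180, q_1 = 412, s_1 = 254, t_1 = 440, s_2 = 284, t_2 = 218, p_3 = 404, q_3 = 398, a_4 = 92, b_4 = 450, q_5 = 420, a_6 = 220, b_6 = 354, c_6 = 30, a_7 = 388, b_7 = 180, c_7 = 30, p_8 = 382, q_8 = 110, s_8 = 450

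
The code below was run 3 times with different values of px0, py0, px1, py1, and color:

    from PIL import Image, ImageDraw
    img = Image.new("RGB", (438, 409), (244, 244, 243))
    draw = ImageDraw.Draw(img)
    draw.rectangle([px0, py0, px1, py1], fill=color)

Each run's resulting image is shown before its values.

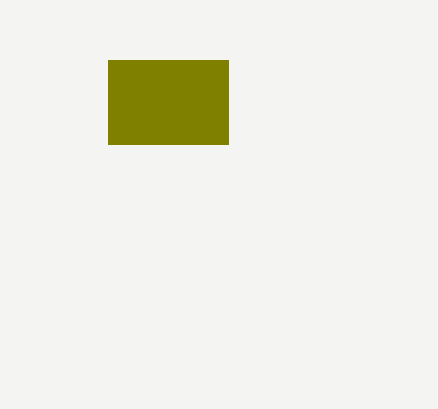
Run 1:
px0 = 108, py0 = 60, px1 = 228, py1 = 144, color = 'olive'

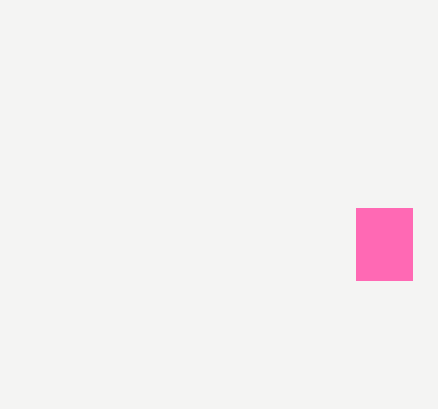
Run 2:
px0 = 356; py0 = 208; px1 = 412; py1 = 280; color = 'hotpink'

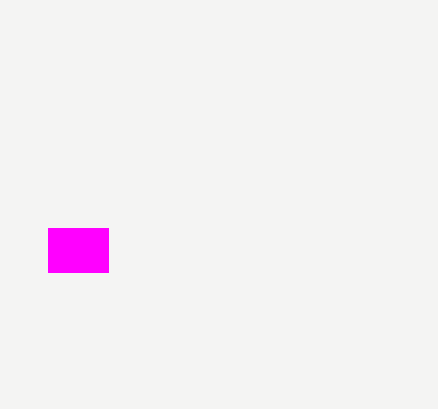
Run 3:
px0 = 48; py0 = 228; px1 = 108; py1 = 272; color = 'magenta'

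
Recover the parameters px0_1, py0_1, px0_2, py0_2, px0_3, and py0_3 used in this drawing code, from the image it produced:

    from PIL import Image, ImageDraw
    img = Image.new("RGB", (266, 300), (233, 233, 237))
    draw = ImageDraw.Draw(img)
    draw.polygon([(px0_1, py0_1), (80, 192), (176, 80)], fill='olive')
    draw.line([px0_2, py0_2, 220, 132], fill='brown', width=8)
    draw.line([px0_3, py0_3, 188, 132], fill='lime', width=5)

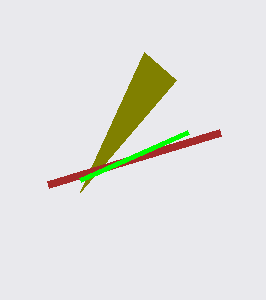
px0_1 = 144
py0_1 = 52
px0_2 = 48
py0_2 = 184
px0_3 = 80
py0_3 = 180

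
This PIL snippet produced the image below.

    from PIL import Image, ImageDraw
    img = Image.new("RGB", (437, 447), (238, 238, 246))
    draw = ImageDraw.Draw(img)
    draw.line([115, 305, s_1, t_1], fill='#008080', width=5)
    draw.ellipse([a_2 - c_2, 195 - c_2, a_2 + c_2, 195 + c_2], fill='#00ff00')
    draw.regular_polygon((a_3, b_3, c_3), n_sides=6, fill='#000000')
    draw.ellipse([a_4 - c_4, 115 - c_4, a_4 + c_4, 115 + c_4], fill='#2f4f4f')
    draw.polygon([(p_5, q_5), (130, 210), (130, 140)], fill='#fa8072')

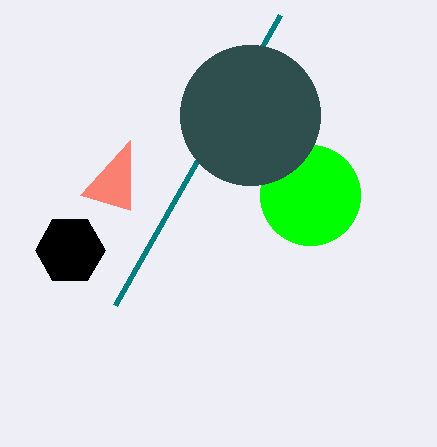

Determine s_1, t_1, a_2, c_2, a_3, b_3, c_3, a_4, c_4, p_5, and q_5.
s_1 = 280; t_1 = 15; a_2 = 310; c_2 = 50; a_3 = 70; b_3 = 250; c_3 = 35; a_4 = 250; c_4 = 70; p_5 = 80; q_5 = 195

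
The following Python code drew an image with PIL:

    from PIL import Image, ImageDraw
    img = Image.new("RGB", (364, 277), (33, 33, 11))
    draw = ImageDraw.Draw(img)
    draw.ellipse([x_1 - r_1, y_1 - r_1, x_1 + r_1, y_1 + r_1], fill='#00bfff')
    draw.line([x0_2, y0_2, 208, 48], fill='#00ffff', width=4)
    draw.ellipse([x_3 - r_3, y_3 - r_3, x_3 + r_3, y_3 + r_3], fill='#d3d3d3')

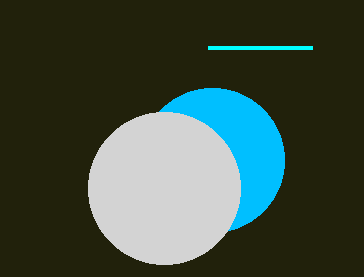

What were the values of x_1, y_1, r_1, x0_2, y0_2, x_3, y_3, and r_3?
x_1 = 212, y_1 = 160, r_1 = 72, x0_2 = 312, y0_2 = 48, x_3 = 164, y_3 = 188, r_3 = 76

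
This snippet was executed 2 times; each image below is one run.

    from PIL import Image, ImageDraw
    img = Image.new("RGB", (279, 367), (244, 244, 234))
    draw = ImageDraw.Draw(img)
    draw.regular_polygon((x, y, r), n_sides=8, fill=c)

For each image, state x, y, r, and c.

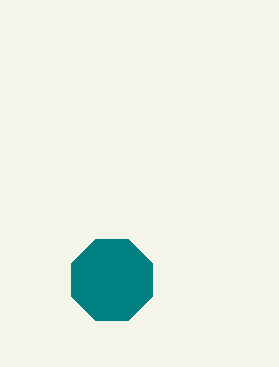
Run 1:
x = 112, y = 280, r = 44, c = 'teal'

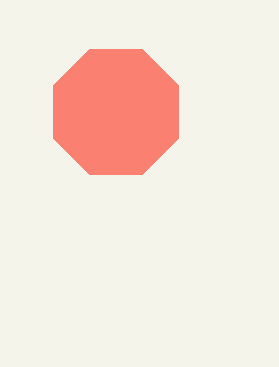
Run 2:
x = 116; y = 112; r = 68; c = 'salmon'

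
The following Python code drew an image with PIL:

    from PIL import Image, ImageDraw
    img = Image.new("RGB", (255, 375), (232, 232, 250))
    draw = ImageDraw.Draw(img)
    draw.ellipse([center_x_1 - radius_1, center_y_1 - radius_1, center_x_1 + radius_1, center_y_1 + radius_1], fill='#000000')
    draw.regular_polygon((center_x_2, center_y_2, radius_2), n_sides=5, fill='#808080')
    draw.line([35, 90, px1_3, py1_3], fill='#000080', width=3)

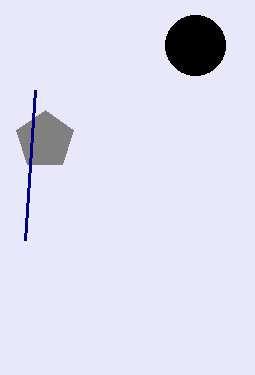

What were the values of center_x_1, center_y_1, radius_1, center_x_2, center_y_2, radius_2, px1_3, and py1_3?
center_x_1 = 195, center_y_1 = 45, radius_1 = 30, center_x_2 = 45, center_y_2 = 140, radius_2 = 30, px1_3 = 25, py1_3 = 240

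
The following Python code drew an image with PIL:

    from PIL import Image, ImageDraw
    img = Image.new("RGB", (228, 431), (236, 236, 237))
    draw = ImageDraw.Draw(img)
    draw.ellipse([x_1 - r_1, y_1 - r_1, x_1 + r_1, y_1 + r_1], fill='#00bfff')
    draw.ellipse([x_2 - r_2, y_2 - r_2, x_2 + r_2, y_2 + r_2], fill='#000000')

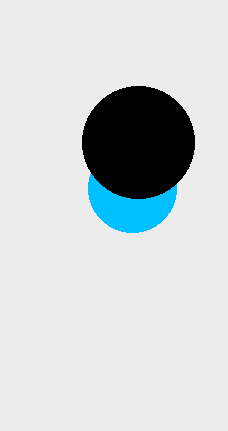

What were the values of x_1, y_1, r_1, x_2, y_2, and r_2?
x_1 = 132; y_1 = 188; r_1 = 44; x_2 = 138; y_2 = 142; r_2 = 56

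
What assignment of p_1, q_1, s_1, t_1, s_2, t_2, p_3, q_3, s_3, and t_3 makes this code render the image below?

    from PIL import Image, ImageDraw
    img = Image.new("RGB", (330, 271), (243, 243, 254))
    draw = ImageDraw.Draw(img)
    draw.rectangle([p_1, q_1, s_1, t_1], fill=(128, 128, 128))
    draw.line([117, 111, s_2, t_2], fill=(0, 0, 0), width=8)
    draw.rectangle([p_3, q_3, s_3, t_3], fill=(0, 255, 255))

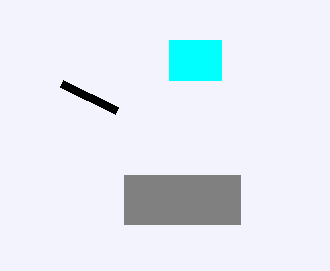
p_1 = 124; q_1 = 175; s_1 = 240; t_1 = 224; s_2 = 62; t_2 = 84; p_3 = 169; q_3 = 40; s_3 = 221; t_3 = 80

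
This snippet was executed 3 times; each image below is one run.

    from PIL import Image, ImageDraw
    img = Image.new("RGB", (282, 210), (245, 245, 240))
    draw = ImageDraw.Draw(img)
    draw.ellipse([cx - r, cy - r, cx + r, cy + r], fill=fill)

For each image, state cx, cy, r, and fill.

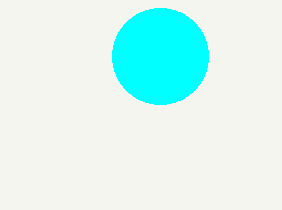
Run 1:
cx = 160, cy = 56, r = 48, fill = 'cyan'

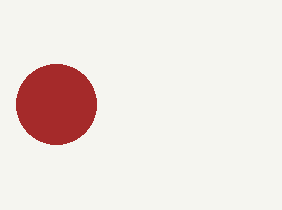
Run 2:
cx = 56; cy = 104; r = 40; fill = 'brown'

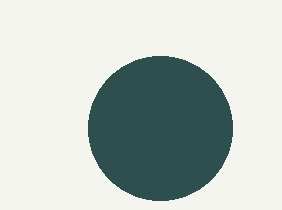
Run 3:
cx = 160, cy = 128, r = 72, fill = 'darkslategray'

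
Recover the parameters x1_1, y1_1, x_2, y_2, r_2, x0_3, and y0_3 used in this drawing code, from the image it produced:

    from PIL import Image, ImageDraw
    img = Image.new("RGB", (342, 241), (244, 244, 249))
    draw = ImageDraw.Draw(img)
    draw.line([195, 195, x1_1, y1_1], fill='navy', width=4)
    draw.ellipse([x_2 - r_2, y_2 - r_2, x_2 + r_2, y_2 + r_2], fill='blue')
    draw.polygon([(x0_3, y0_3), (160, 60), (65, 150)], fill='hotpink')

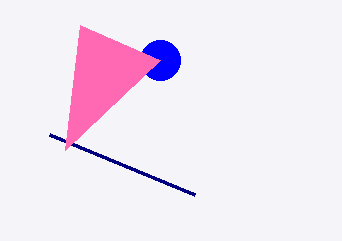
x1_1 = 50, y1_1 = 135, x_2 = 160, y_2 = 60, r_2 = 20, x0_3 = 80, y0_3 = 25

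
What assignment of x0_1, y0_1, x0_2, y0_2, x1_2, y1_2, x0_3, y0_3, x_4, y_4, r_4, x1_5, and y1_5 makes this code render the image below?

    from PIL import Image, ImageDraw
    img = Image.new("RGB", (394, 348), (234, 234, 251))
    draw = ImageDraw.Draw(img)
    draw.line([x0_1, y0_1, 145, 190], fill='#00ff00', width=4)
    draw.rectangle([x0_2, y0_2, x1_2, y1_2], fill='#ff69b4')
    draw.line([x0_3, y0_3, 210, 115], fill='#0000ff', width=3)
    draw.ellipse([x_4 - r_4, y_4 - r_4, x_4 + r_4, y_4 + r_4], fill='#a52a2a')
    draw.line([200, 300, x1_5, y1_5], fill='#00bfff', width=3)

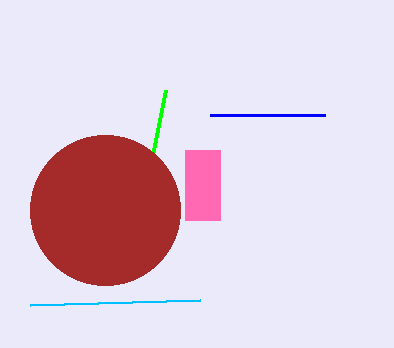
x0_1 = 165
y0_1 = 90
x0_2 = 185
y0_2 = 150
x1_2 = 220
y1_2 = 220
x0_3 = 325
y0_3 = 115
x_4 = 105
y_4 = 210
r_4 = 75
x1_5 = 30
y1_5 = 305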